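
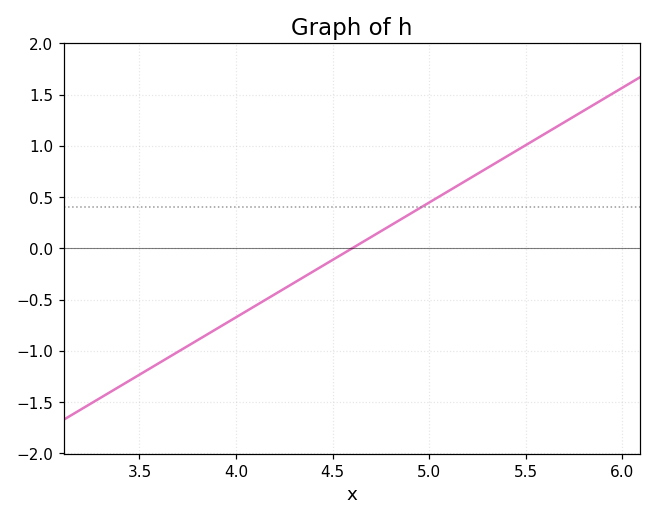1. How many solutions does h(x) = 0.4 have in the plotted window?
1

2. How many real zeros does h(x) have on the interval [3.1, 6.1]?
1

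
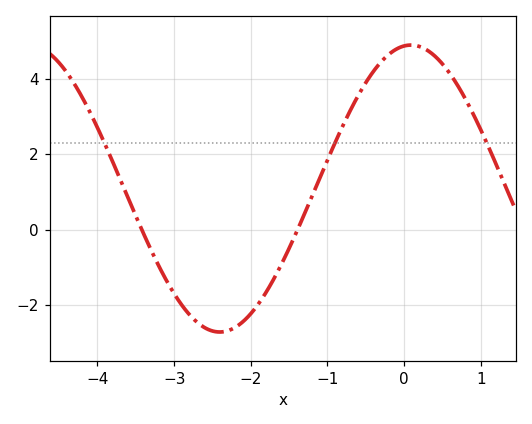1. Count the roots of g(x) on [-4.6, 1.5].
2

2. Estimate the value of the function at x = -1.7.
-1.4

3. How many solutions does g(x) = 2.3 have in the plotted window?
3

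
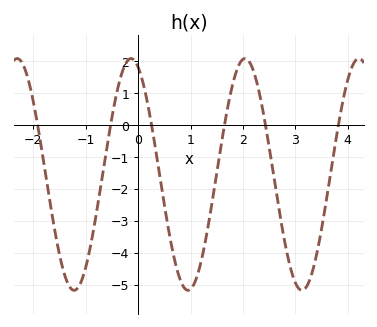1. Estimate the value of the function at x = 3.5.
-3.3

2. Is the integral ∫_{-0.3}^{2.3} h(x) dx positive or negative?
negative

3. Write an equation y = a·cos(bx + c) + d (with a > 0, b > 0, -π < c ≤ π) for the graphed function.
y = 3.63cos(2.9x + 0.39) - 1.55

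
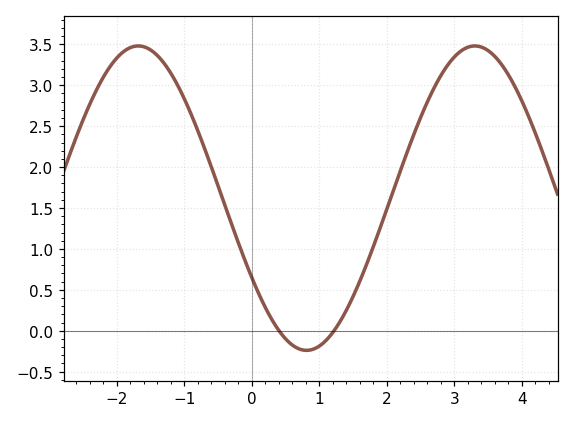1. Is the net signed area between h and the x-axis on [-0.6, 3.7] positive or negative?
positive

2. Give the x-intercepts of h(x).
0.403, 1.22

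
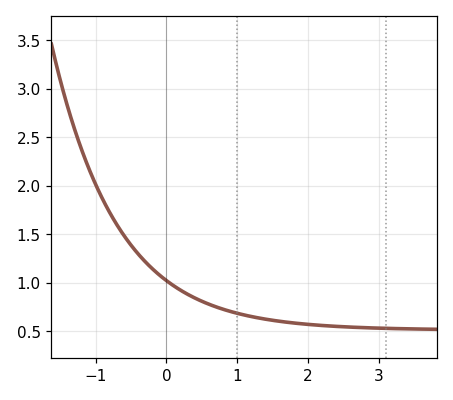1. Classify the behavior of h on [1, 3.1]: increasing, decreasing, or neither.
decreasing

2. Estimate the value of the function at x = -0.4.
1.3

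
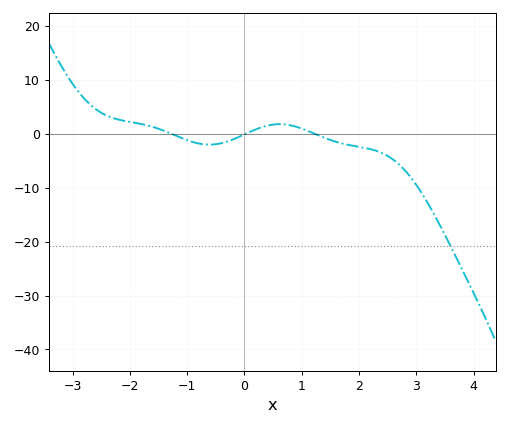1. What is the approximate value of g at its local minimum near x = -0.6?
-2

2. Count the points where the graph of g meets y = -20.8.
1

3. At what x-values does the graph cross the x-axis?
-1.2, 0, 1.2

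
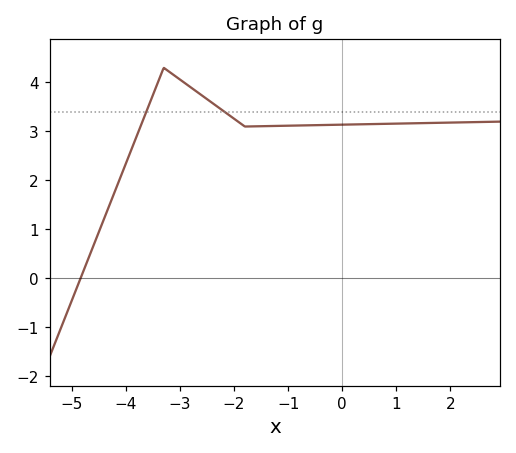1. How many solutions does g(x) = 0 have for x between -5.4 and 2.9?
1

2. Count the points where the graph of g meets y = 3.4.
2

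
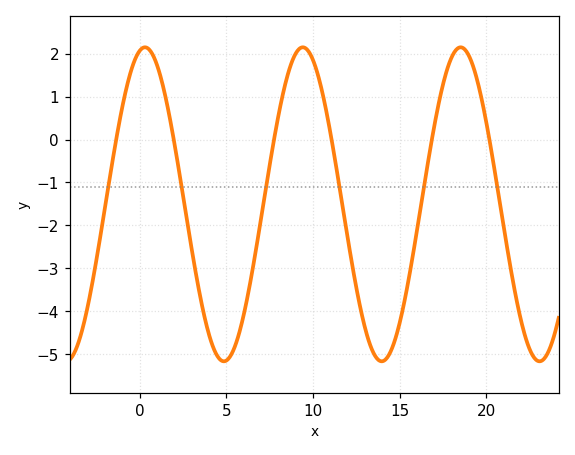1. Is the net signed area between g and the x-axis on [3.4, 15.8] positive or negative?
negative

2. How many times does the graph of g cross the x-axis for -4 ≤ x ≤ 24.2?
6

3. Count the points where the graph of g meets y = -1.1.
6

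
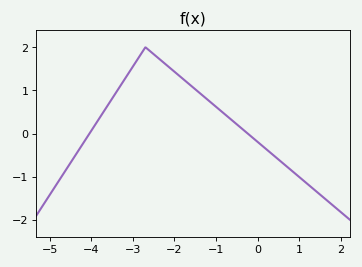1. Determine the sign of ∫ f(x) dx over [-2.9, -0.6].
positive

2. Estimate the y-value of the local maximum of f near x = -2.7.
2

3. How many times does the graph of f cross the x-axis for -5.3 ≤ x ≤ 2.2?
2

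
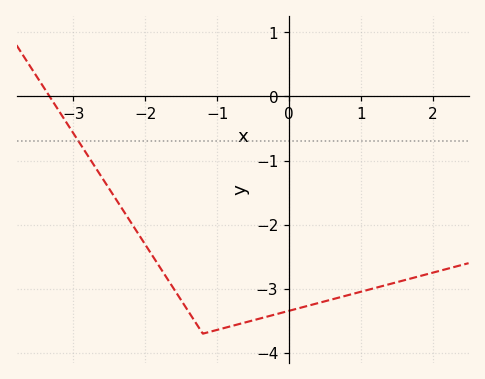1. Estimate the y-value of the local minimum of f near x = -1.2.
-3.7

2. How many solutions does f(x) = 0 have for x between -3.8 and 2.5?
1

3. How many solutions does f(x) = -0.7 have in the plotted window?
1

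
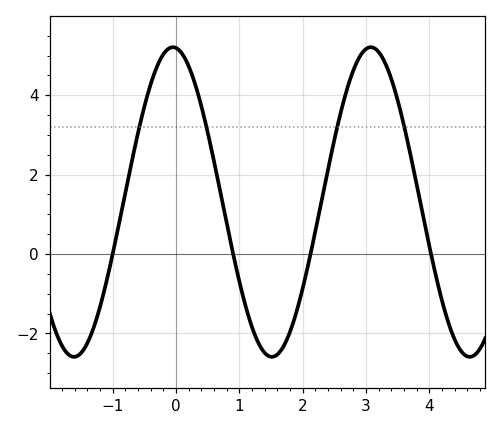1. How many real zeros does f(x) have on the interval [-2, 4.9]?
4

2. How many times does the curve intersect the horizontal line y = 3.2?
4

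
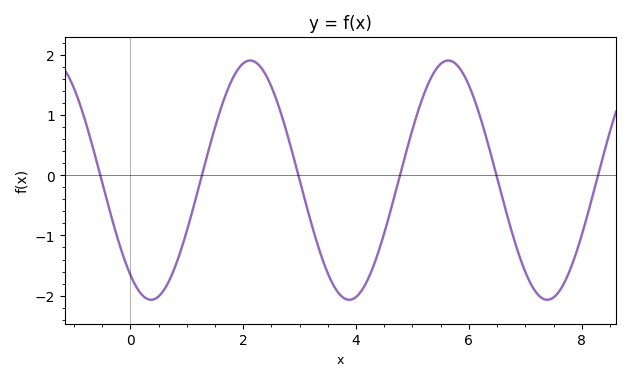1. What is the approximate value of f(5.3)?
1.6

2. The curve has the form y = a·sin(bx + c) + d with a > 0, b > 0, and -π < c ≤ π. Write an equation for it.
y = 1.99sin(1.8x - 2.2) - 0.08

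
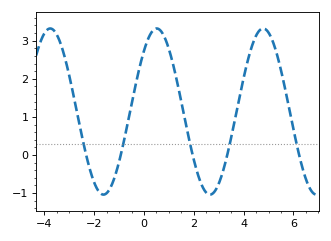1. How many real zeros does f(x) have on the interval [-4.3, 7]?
5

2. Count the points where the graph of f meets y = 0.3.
5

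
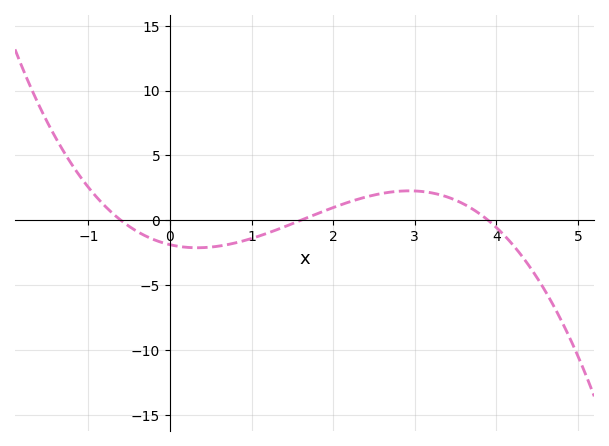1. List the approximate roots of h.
-0.6, 1.6, 3.9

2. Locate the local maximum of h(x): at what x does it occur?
2.93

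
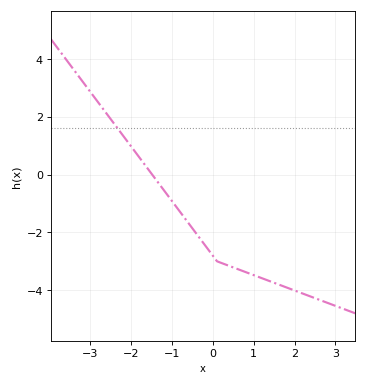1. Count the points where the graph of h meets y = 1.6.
1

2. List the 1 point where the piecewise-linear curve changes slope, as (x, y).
(0.1, -3)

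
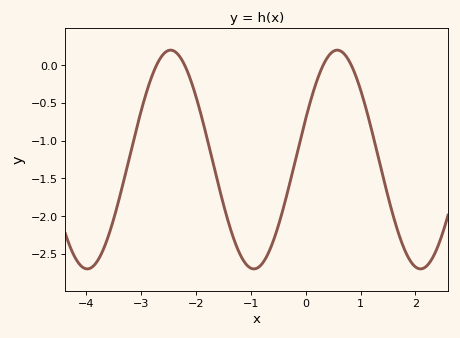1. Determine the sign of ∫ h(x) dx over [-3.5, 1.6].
negative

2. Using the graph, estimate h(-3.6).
-2.28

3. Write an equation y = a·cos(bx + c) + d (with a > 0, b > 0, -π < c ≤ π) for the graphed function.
y = 1.45cos(2.07x - 1.19) - 1.25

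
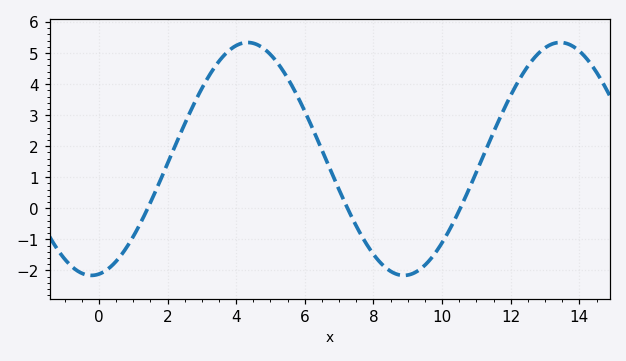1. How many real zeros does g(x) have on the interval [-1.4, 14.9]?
3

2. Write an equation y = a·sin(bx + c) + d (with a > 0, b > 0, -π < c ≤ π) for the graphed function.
y = 3.75sin(0.69x - 1.4) + 1.59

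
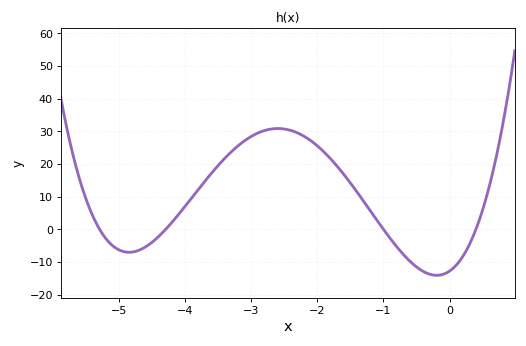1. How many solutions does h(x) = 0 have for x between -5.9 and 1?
4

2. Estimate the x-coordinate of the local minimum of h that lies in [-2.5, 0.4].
-0.194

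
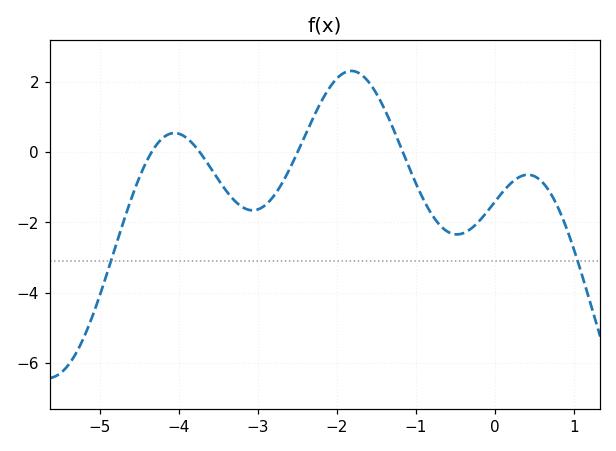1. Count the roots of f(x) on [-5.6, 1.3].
4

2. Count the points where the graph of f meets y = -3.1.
2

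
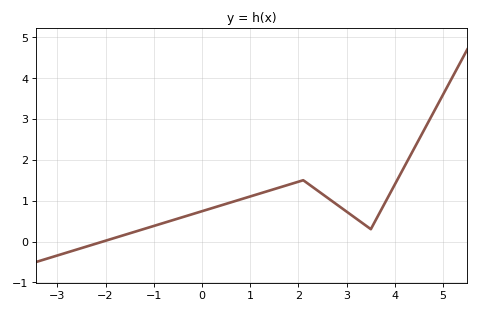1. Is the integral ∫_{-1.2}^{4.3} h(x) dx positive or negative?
positive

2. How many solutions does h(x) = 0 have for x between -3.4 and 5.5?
1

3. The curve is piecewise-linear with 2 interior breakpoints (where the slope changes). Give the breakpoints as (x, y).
(2.1, 1.5); (3.5, 0.3)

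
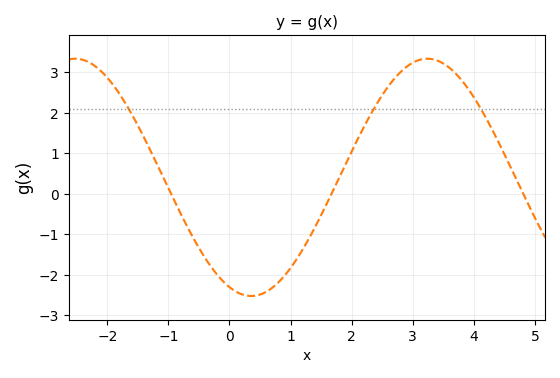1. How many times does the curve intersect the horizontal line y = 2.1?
3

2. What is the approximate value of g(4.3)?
1.59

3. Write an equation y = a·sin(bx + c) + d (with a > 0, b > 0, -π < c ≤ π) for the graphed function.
y = 2.93sin(1.09x - 1.96) + 0.41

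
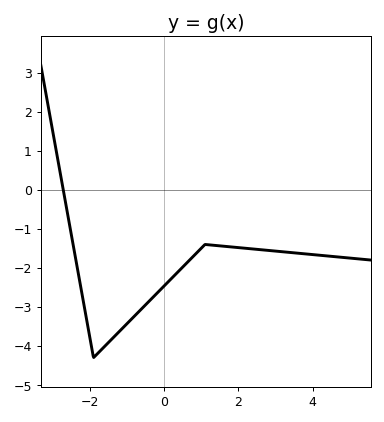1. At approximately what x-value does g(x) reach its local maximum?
1.2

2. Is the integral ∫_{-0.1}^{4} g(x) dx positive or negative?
negative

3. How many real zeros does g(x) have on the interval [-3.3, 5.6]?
1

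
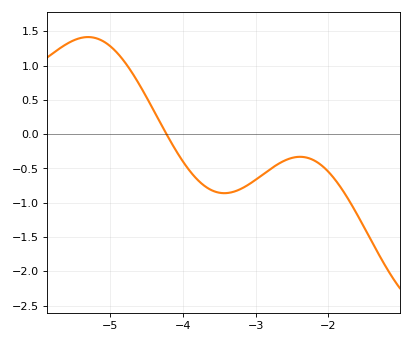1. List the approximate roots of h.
-4.22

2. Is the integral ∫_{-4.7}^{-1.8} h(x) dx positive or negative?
negative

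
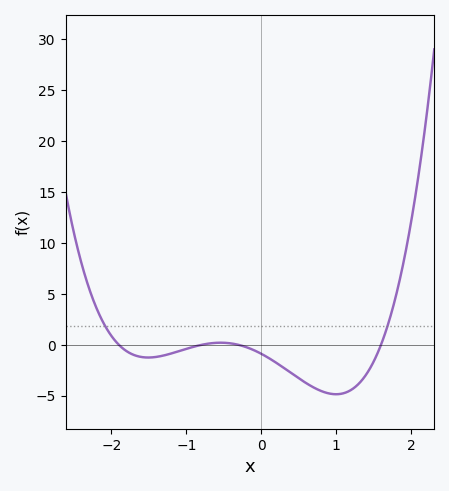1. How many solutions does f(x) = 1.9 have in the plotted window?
2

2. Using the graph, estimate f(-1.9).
0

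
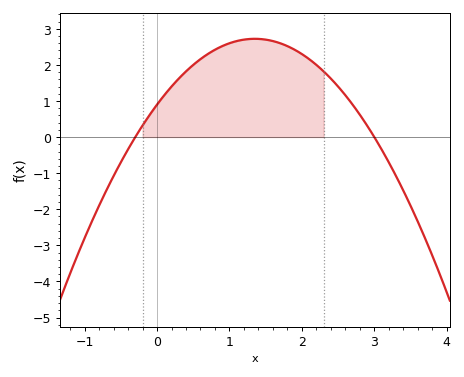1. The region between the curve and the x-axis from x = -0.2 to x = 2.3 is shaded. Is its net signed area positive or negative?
positive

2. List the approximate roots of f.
-0.3, 3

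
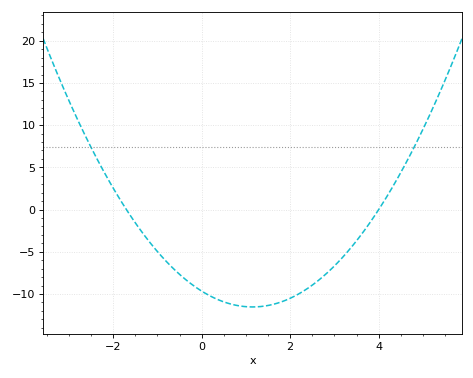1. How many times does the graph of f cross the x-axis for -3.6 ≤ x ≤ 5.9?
2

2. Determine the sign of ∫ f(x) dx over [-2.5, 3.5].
negative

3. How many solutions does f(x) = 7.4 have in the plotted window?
2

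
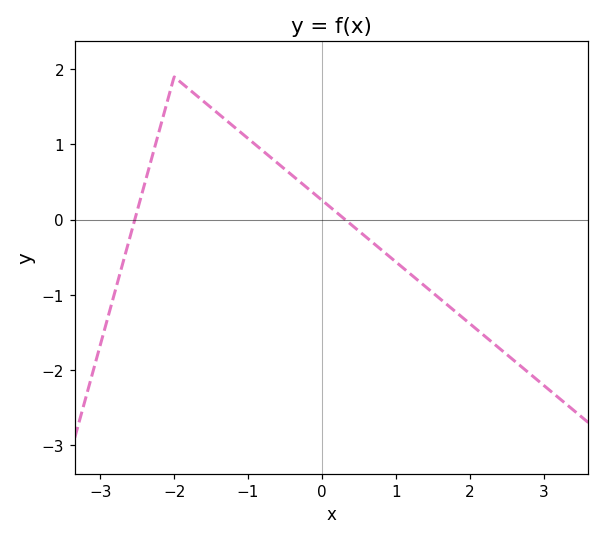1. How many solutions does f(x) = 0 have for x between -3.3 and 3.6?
2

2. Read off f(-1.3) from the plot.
1.3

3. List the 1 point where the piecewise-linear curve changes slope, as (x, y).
(-2, 1.9)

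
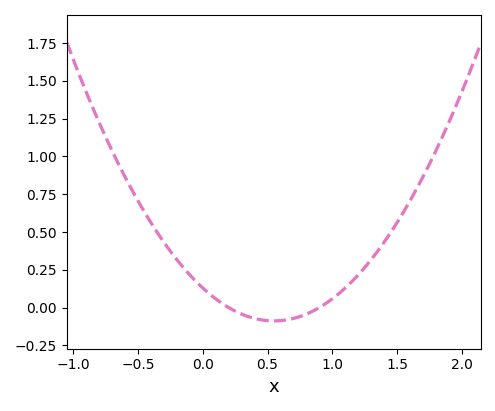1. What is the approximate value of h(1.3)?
0.3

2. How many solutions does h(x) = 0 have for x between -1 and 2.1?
2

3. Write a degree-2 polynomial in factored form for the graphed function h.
y = 0.72(x - 0.2)(x - 0.9)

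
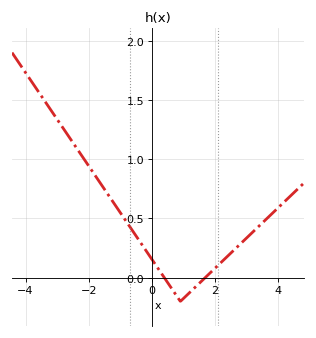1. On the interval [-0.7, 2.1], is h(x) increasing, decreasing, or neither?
neither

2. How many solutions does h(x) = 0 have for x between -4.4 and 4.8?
2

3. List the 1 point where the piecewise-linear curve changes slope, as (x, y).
(0.9, -0.2)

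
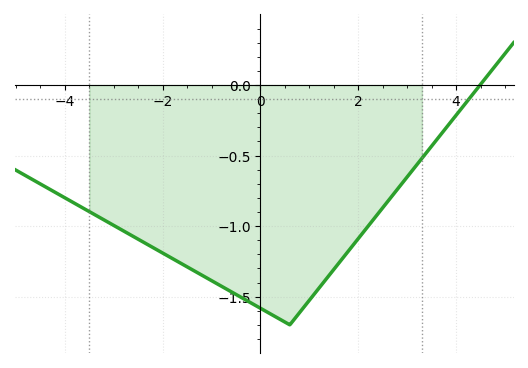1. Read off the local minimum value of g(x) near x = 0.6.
-1.7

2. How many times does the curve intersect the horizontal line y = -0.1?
1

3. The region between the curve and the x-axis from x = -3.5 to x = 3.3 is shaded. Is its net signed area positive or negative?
negative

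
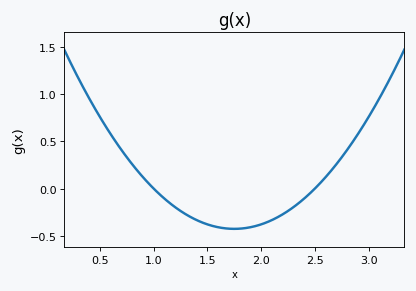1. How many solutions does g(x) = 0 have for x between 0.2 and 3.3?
2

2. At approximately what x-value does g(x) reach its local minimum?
1.75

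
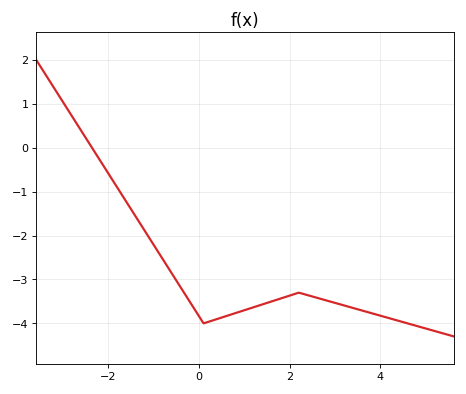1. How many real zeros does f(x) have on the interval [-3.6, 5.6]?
1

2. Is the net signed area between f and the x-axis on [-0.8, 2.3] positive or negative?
negative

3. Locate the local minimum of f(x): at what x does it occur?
0.103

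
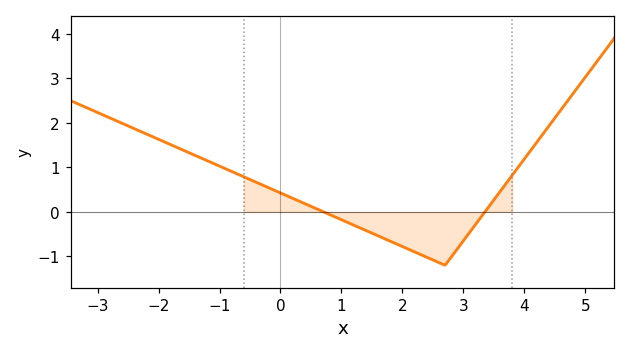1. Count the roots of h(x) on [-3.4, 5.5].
2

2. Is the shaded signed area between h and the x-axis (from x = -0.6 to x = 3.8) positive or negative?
negative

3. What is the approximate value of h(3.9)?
1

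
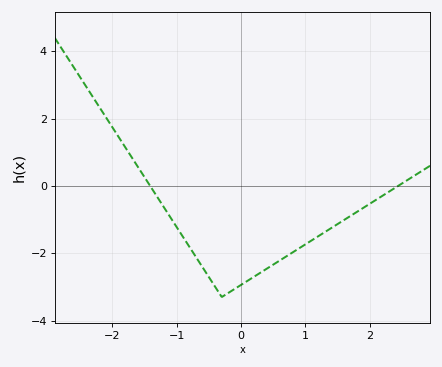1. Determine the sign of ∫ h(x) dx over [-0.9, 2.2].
negative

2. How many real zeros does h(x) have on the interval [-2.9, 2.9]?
2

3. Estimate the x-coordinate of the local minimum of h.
-0.3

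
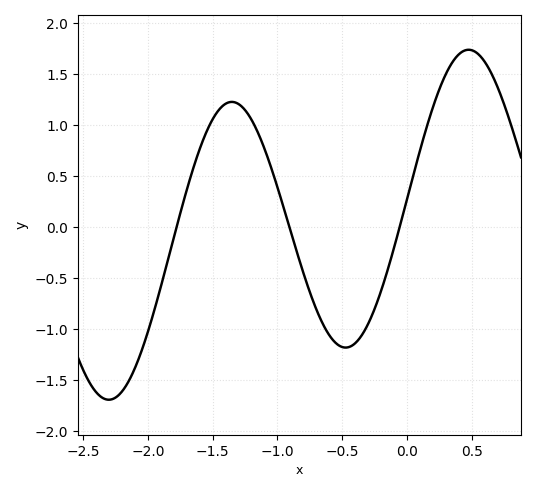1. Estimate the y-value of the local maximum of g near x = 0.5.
1.74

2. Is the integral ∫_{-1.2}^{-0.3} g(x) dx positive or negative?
negative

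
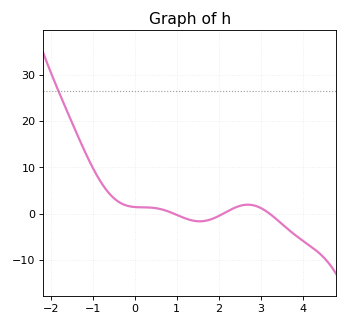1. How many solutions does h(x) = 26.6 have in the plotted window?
1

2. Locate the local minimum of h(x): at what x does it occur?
1.6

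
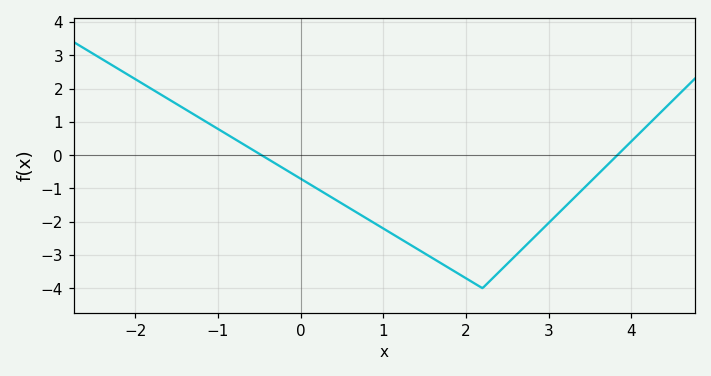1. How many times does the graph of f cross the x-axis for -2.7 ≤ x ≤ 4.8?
2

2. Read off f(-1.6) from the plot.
1.7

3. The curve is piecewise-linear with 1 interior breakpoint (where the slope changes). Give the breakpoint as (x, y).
(2.2, -4)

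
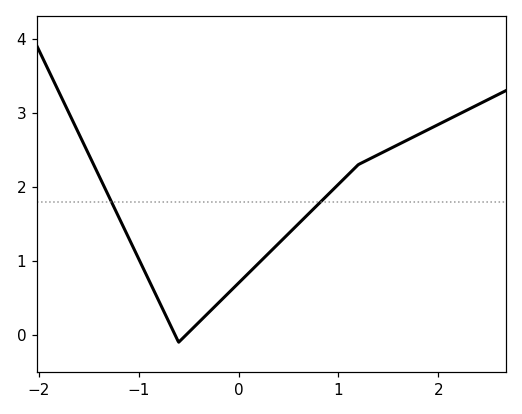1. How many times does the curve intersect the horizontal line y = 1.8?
2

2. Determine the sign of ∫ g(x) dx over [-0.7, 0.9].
positive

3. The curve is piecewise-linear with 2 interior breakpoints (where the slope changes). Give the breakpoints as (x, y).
(-0.6, -0.1); (1.2, 2.3)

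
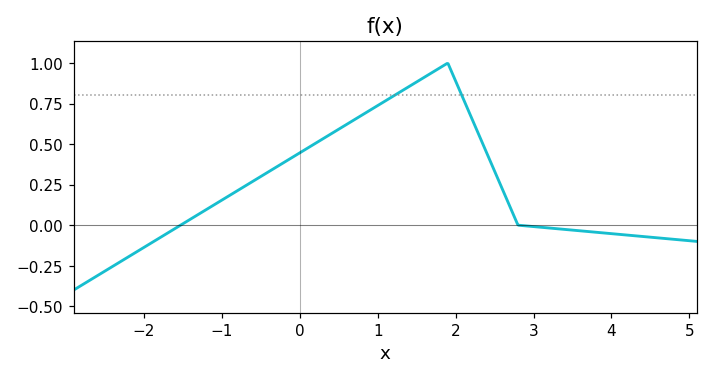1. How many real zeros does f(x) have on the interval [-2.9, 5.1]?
2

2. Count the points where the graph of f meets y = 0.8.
2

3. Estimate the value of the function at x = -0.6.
0.28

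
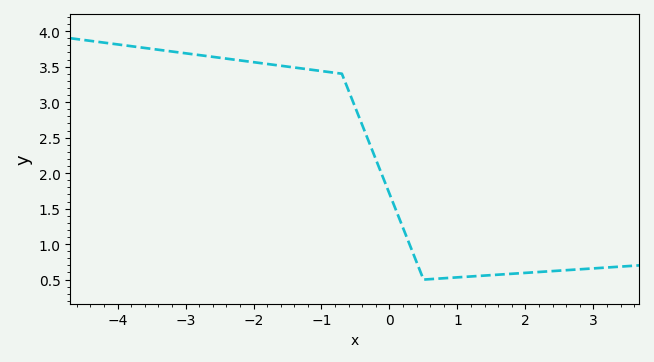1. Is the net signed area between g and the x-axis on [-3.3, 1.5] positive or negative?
positive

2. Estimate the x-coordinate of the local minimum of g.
0.5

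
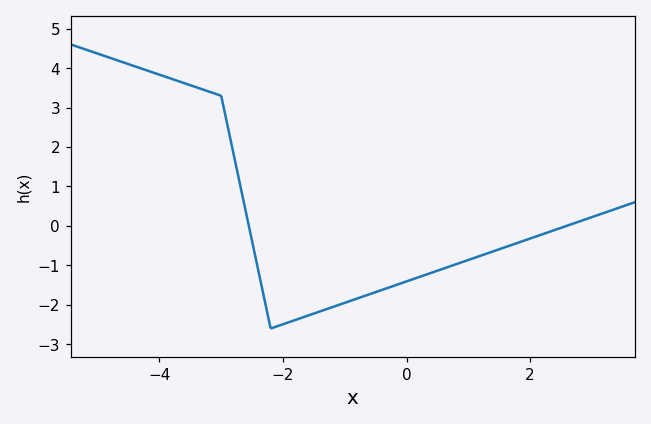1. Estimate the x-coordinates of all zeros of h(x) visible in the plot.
-2.55, 2.59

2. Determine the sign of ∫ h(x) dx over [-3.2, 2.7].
negative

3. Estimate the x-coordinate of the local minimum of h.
-2.2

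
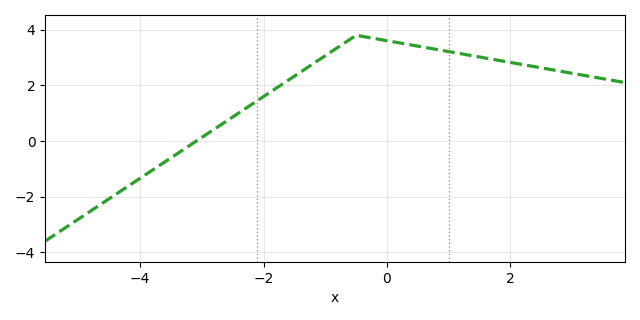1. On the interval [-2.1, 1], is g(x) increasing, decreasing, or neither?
neither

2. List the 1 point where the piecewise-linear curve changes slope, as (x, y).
(-0.5, 3.8)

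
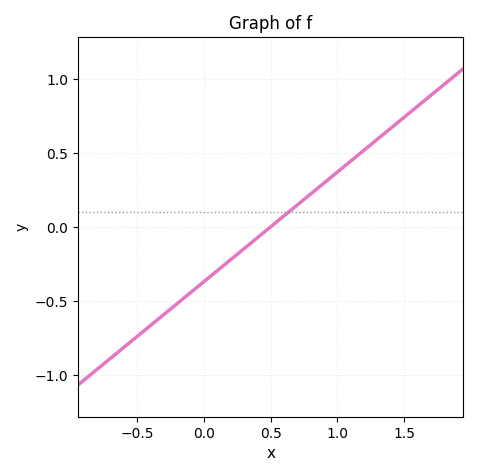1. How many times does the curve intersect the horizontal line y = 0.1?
1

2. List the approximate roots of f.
0.5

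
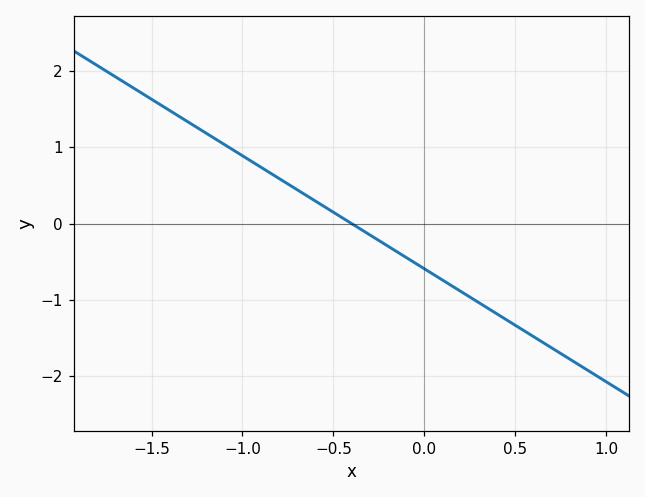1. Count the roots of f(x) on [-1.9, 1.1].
1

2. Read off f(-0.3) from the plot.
-0.148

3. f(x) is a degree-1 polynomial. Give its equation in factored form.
y = -1.48(x + 0.4)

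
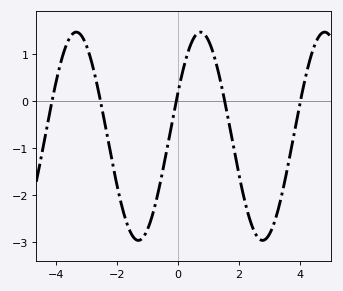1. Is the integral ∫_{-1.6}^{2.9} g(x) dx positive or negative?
negative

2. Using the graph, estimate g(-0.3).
-0.8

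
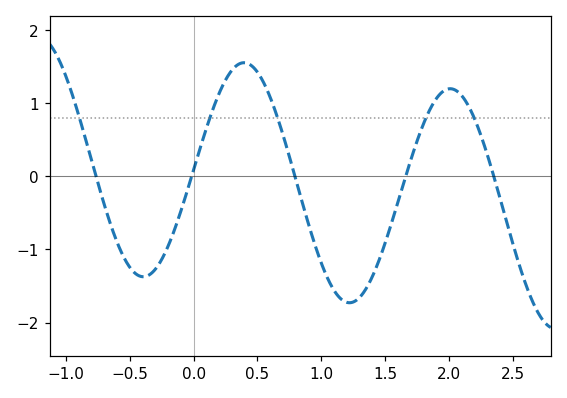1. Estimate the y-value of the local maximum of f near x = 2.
1.19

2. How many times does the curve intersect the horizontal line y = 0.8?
5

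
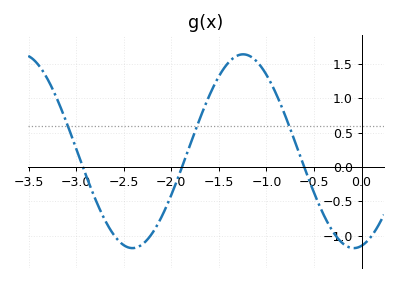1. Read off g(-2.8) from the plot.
-0.464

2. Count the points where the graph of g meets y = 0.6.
3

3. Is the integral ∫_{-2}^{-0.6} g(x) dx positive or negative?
positive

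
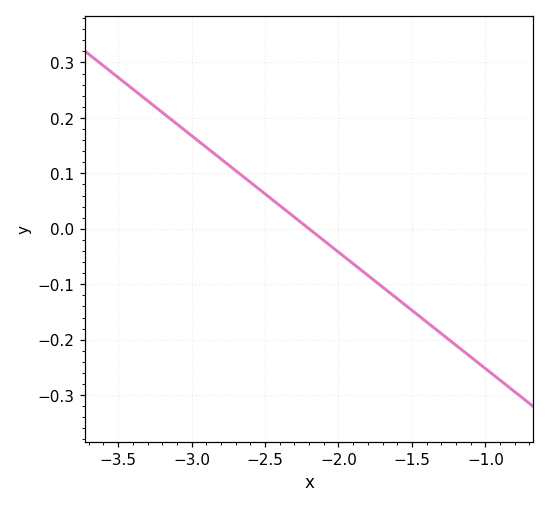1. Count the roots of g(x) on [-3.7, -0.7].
1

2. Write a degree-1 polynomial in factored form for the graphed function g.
y = -0.21(x + 2.2)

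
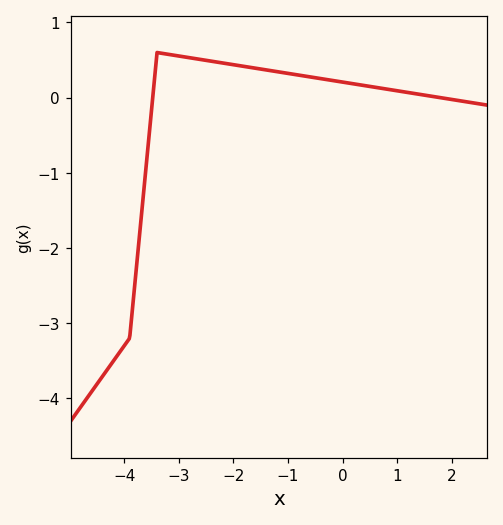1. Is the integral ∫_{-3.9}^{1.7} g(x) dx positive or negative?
positive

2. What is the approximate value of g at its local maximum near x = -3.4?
0.6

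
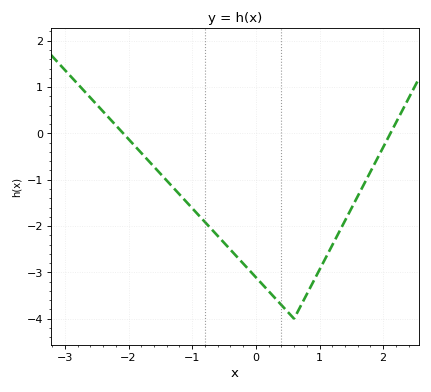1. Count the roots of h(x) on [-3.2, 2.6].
2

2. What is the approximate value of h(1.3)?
-2.1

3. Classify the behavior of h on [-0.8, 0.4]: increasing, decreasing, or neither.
decreasing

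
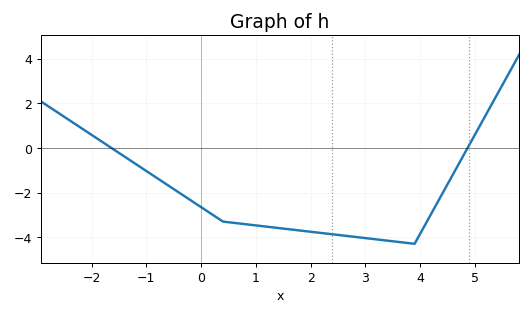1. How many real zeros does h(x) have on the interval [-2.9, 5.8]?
2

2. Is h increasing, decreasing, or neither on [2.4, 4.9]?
neither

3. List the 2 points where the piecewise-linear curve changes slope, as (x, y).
(0.4, -3.3); (3.9, -4.3)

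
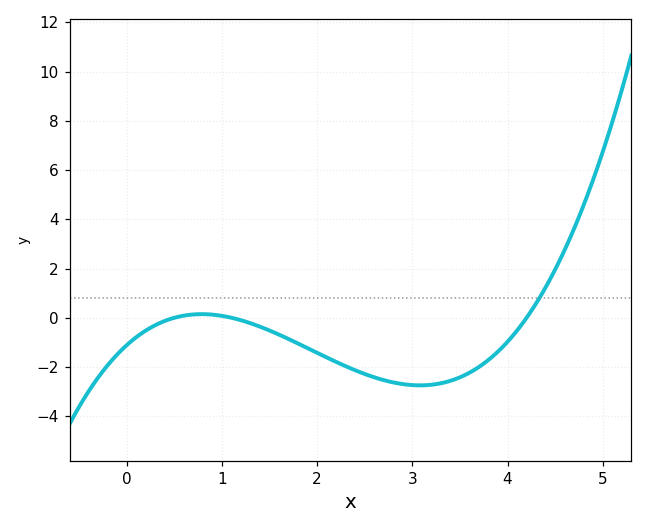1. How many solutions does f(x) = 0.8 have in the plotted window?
1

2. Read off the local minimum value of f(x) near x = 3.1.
-2.75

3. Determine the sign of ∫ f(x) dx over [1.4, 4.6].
negative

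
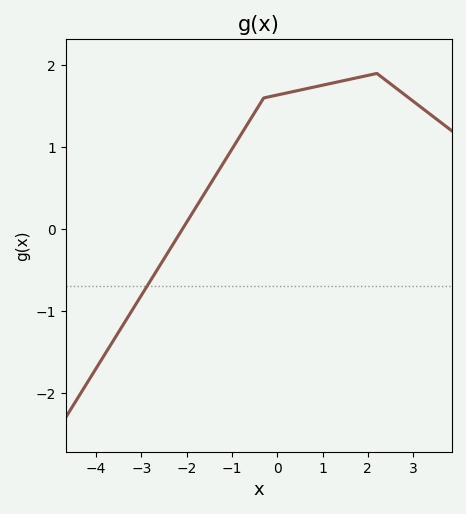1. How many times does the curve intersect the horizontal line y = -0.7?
1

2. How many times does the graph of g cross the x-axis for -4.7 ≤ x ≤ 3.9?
1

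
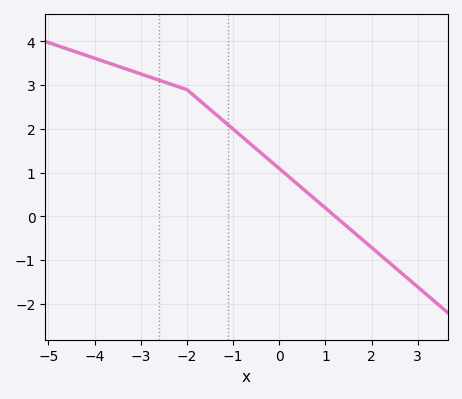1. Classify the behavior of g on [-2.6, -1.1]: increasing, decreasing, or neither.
decreasing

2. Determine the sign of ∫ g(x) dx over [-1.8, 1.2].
positive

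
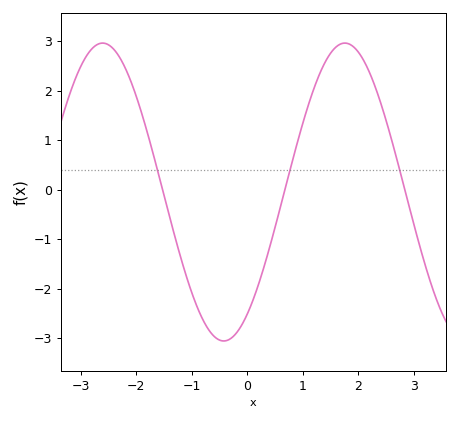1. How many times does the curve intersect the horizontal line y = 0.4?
3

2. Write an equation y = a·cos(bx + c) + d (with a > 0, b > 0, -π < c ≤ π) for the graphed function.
y = 3.01cos(1.4x - 2.5) - 0.05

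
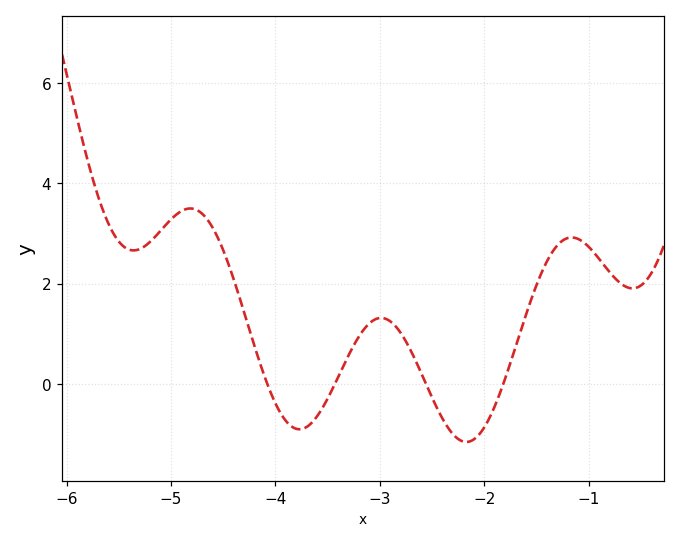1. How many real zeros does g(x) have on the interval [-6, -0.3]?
4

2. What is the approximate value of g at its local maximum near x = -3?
1.4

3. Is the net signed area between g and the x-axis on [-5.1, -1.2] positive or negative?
positive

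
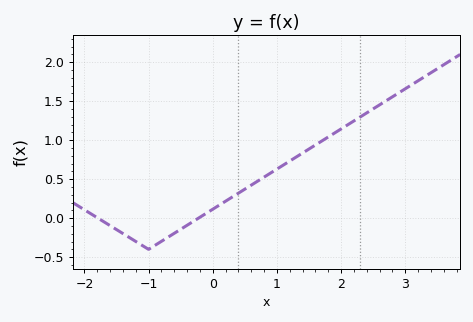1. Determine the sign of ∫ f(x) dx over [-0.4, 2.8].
positive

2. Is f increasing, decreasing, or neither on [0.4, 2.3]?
increasing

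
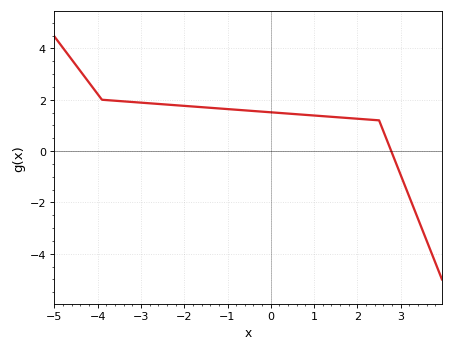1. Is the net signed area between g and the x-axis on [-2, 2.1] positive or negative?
positive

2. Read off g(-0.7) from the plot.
1.6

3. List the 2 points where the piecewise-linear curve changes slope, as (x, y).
(-3.9, 2); (2.5, 1.2)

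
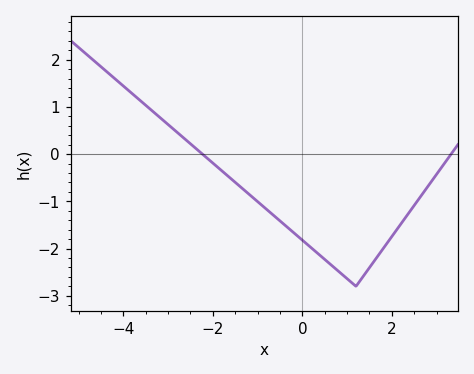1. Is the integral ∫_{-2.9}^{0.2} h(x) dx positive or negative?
negative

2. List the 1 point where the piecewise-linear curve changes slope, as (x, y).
(1.2, -2.8)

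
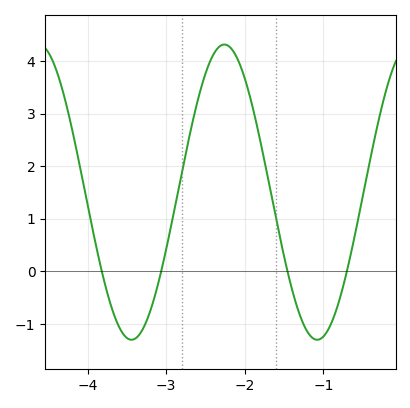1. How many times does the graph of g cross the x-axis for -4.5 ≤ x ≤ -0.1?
4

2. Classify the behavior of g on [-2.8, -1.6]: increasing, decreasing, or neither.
neither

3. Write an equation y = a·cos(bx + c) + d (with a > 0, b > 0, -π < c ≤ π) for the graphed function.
y = 2.81cos(2.66x - 0.27) + 1.51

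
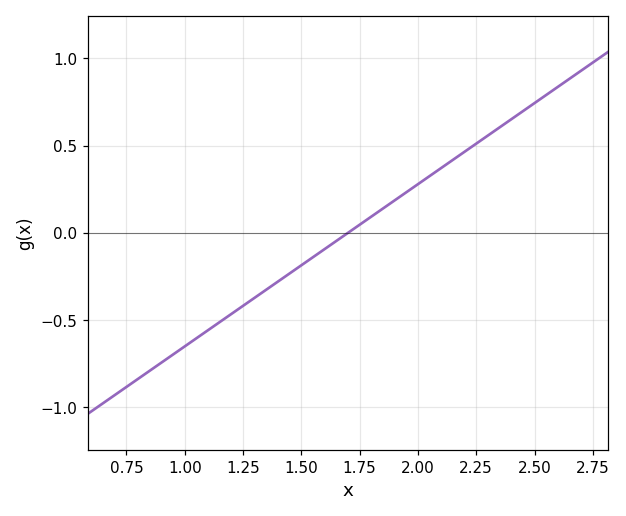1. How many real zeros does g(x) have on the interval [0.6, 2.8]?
1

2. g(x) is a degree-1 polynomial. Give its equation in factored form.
y = 0.93(x - 1.7)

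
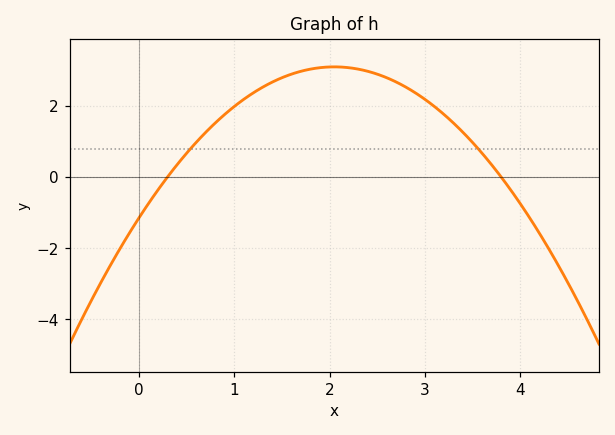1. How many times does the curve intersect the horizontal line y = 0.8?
2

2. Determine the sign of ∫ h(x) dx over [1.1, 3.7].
positive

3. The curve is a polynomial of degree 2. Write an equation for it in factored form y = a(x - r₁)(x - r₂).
y = -1.01(x - 0.3)(x - 3.8)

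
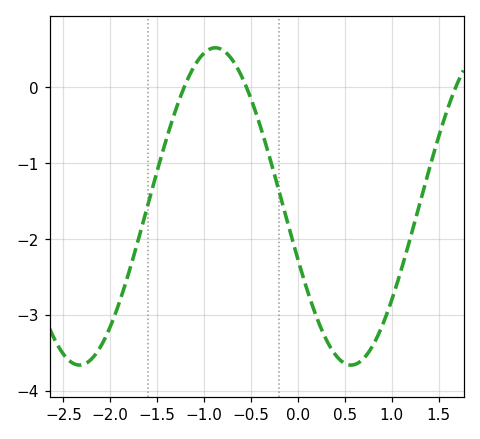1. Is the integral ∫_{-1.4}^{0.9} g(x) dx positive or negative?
negative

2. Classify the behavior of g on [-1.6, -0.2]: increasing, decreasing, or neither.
neither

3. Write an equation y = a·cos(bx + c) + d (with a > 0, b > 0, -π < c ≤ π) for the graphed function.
y = 2.09cos(2.17x + 1.91) - 1.57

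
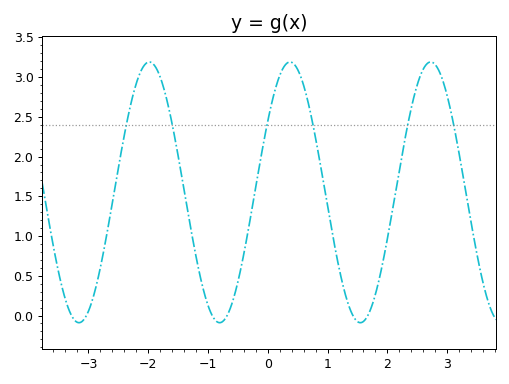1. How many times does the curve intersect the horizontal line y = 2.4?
6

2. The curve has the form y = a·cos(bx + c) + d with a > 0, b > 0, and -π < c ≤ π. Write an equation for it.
y = 1.64cos(2.67x - 0.99) + 1.55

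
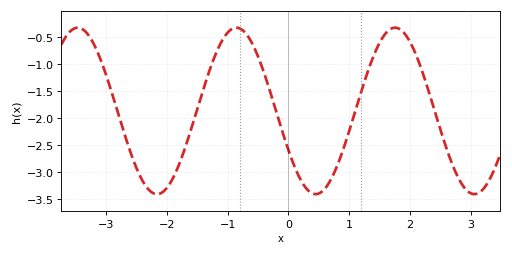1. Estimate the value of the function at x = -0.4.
-1.17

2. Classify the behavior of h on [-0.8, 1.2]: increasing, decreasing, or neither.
neither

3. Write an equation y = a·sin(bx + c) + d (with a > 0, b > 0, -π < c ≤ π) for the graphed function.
y = 1.54sin(2.41x - 2.65) - 1.87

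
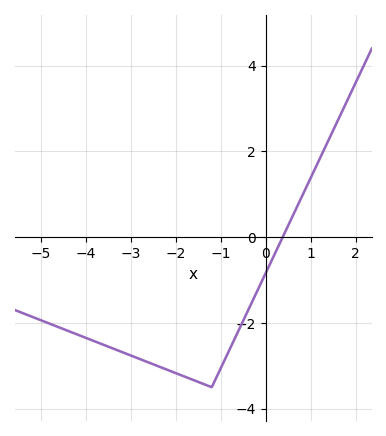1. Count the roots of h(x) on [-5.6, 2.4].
1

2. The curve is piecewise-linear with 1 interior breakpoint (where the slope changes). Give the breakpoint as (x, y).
(-1.2, -3.5)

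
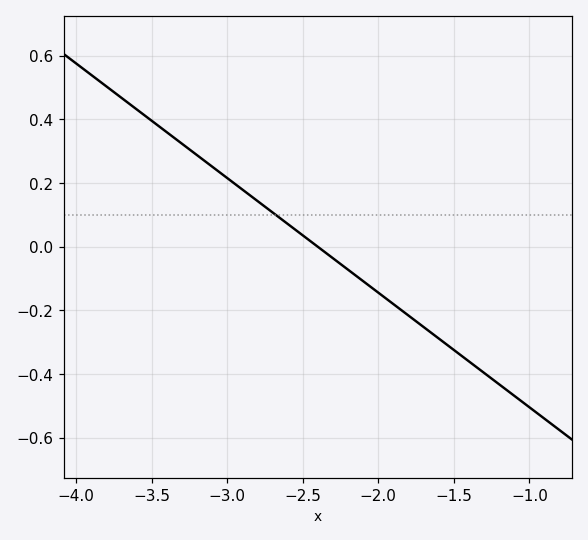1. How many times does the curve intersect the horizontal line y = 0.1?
1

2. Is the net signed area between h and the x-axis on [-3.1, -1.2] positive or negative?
negative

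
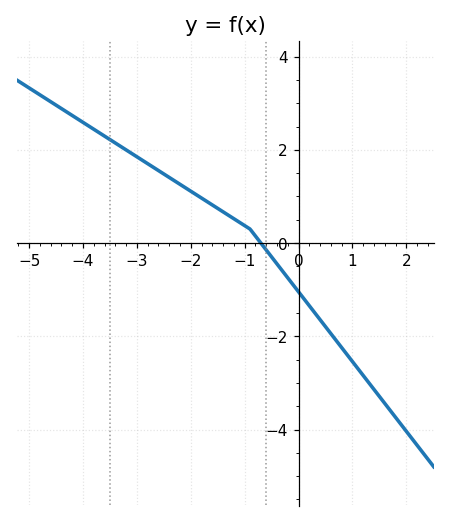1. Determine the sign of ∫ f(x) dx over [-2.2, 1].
negative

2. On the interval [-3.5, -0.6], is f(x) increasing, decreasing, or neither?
decreasing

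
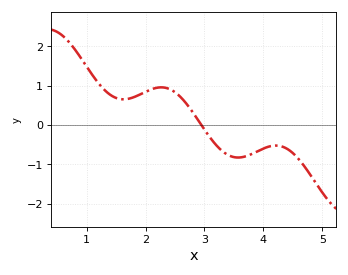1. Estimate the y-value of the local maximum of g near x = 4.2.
-0.525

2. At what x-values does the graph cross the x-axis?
2.95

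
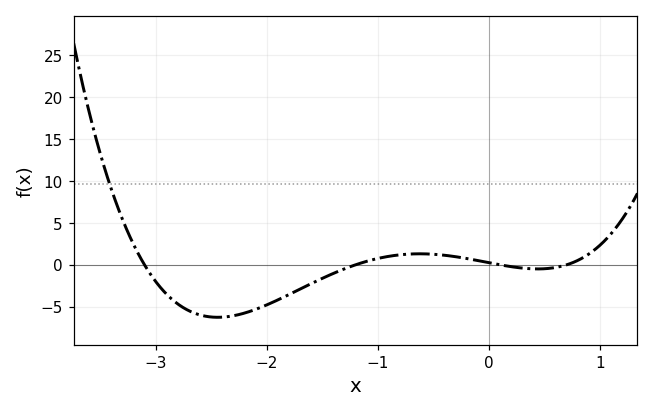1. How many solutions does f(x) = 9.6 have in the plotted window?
1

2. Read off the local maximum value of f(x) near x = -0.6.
1.5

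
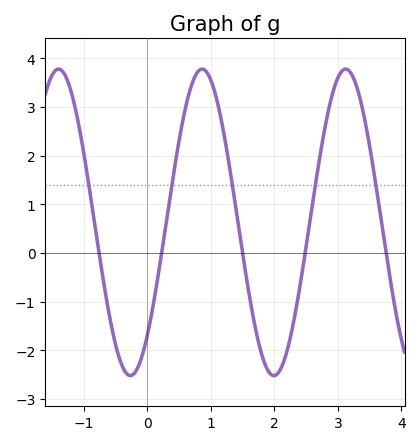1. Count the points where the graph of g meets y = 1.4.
5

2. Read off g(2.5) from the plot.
0.147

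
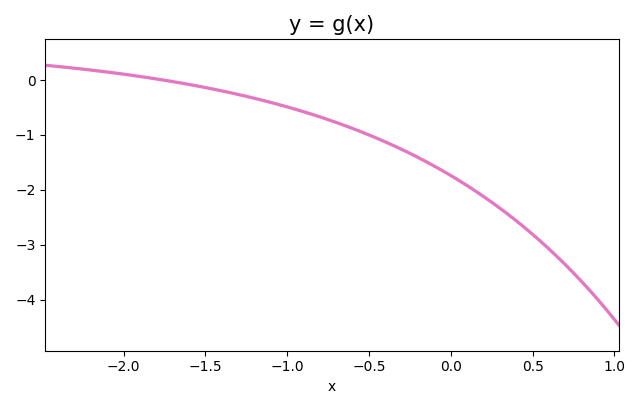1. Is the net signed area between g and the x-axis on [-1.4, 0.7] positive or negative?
negative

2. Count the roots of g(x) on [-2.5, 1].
1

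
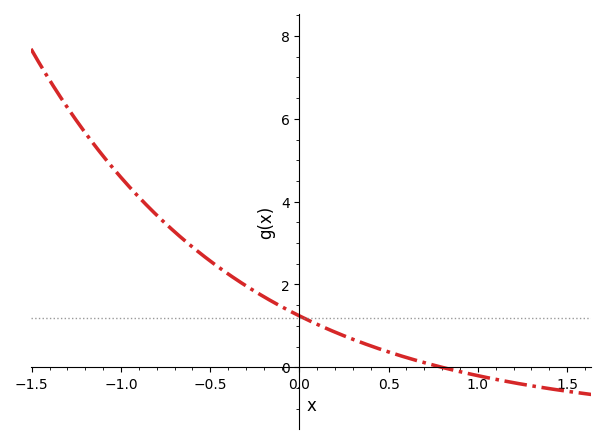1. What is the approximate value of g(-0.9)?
4.2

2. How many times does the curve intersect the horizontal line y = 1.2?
1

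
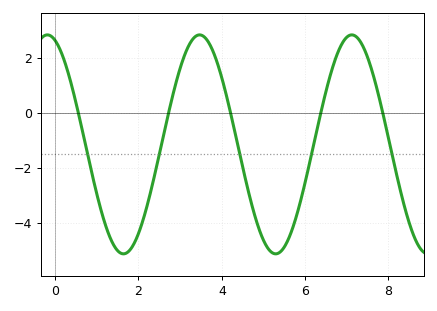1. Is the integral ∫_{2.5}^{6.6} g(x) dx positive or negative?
negative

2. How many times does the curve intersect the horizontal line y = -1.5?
5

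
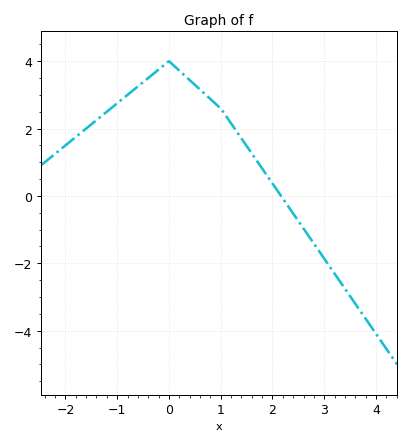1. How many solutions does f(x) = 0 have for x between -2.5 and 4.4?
1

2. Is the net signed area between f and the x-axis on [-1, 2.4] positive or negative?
positive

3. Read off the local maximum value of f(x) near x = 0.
4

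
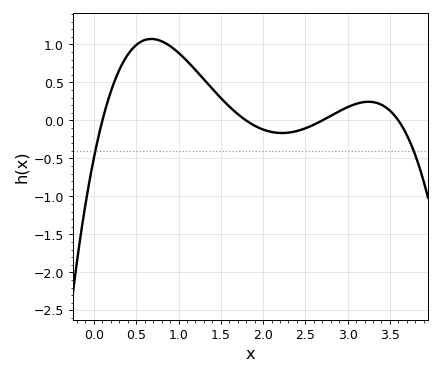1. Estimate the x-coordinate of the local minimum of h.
2.22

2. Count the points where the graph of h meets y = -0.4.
2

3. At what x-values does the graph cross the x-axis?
0.1, 1.8, 2.7, 3.6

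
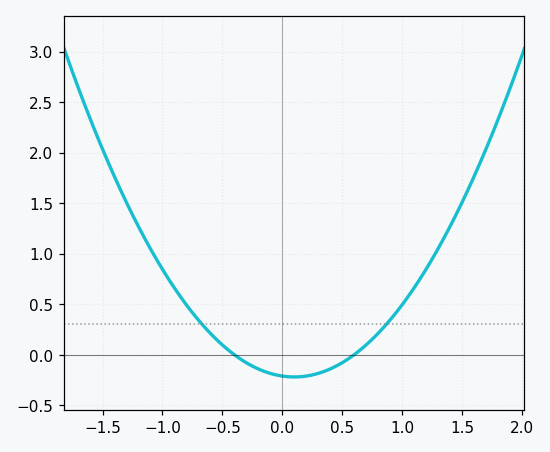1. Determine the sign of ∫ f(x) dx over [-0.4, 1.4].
positive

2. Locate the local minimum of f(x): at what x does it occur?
0.1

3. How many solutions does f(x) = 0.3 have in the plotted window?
2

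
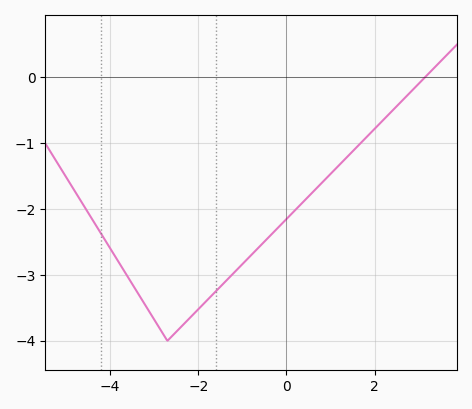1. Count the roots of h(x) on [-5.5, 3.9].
1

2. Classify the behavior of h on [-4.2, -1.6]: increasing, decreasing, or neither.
neither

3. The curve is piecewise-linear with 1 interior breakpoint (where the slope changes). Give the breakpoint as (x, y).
(-2.7, -4)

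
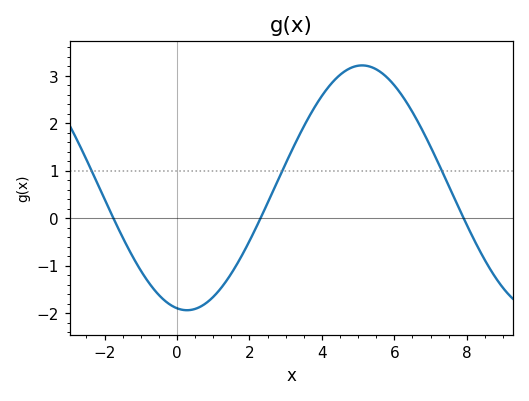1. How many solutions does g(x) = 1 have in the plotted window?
3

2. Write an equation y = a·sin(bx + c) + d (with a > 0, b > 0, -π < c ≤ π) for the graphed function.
y = 2.58sin(0.65x - 1.8) + 0.64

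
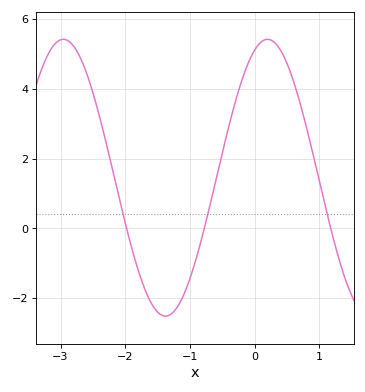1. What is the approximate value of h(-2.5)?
3.8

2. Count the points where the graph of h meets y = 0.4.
3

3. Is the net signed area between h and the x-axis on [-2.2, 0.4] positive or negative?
positive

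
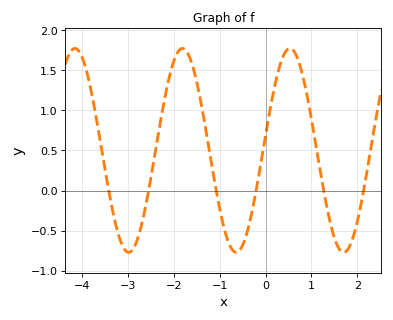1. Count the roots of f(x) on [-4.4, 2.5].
6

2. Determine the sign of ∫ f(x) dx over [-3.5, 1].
positive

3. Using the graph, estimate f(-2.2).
1.15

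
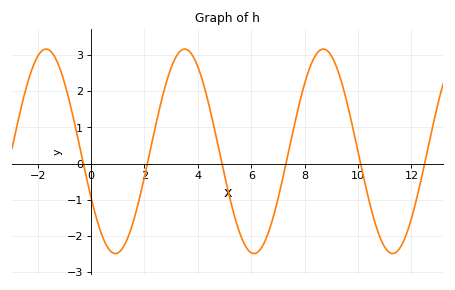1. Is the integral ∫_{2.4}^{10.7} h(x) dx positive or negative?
positive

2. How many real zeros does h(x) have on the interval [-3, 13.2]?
6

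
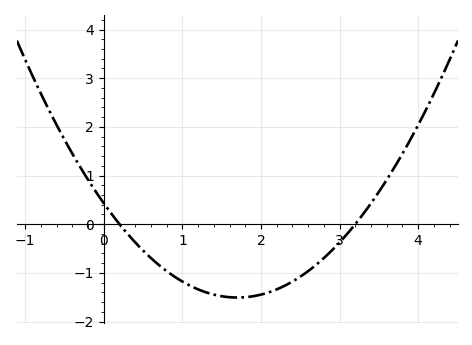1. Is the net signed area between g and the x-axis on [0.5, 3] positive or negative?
negative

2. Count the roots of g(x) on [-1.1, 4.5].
2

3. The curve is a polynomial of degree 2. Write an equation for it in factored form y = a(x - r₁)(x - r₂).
y = 0.67(x - 0.2)(x - 3.2)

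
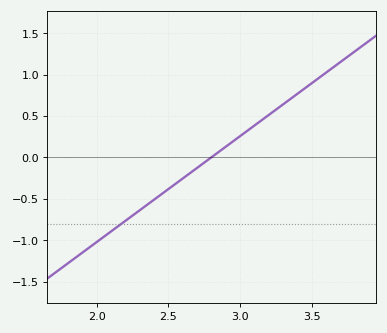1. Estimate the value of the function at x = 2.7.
-0.128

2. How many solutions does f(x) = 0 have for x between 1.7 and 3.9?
1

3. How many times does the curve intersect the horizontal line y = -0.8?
1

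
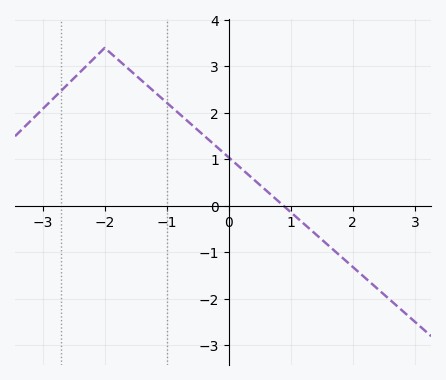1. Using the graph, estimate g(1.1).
-0.252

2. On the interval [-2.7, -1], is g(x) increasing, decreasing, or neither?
neither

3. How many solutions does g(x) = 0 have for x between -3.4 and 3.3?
1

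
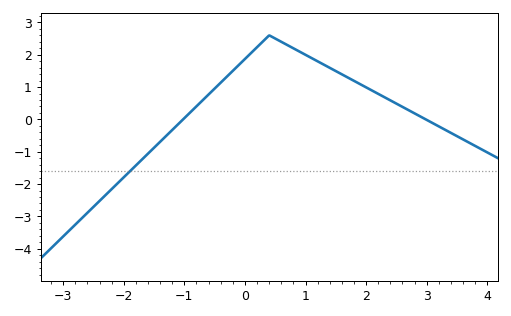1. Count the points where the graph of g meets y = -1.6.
1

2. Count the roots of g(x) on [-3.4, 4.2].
2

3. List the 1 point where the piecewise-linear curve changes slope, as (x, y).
(0.4, 2.6)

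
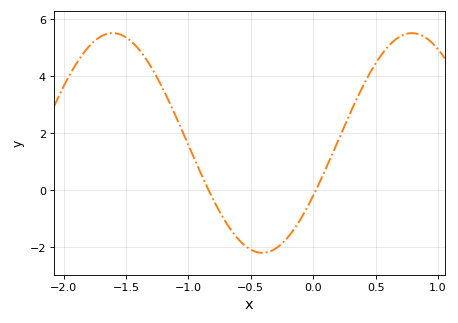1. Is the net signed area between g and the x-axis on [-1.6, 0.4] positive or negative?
positive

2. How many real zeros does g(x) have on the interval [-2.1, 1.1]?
2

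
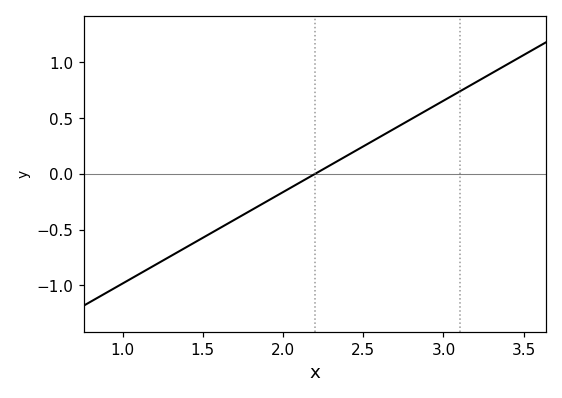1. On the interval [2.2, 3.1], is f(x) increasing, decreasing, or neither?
increasing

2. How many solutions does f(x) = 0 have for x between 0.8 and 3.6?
1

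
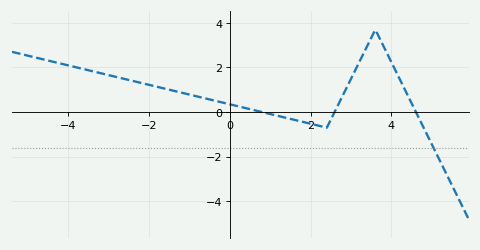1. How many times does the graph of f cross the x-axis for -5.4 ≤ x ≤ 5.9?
3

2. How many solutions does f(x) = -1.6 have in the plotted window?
1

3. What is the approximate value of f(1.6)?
-0.351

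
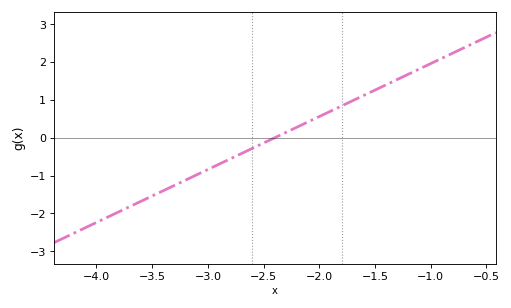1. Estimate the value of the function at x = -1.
1.96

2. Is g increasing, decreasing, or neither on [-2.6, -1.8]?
increasing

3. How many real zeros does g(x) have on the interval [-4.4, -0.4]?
1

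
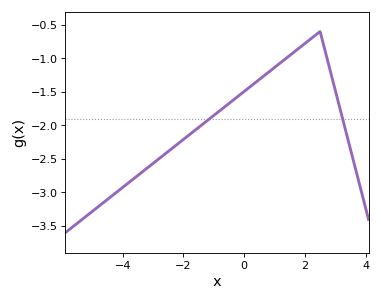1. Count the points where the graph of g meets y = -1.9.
2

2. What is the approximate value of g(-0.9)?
-1.8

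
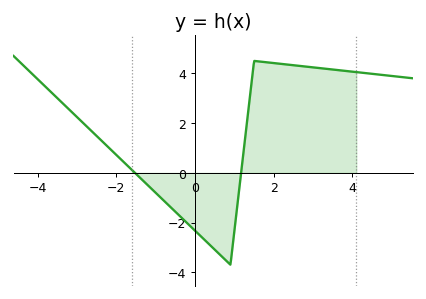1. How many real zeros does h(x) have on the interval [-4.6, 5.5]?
2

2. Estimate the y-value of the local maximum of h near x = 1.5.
4.4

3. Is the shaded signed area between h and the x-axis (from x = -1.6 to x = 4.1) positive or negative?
positive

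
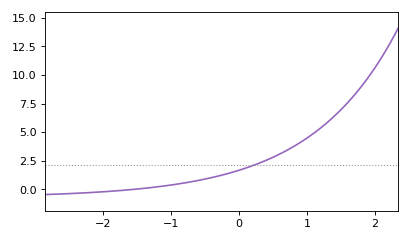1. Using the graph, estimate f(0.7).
3.39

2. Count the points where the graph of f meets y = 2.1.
1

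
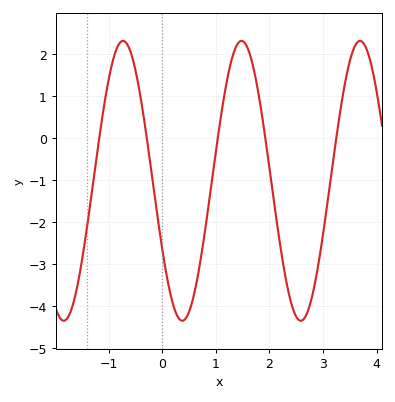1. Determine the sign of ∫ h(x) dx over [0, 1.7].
negative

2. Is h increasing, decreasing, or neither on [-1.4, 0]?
neither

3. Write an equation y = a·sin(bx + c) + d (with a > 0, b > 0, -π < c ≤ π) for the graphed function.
y = 3.33sin(2.84x - 2.63) - 1.02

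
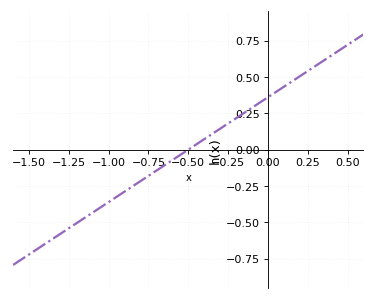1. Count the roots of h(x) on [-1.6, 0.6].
1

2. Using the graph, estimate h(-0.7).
-0.14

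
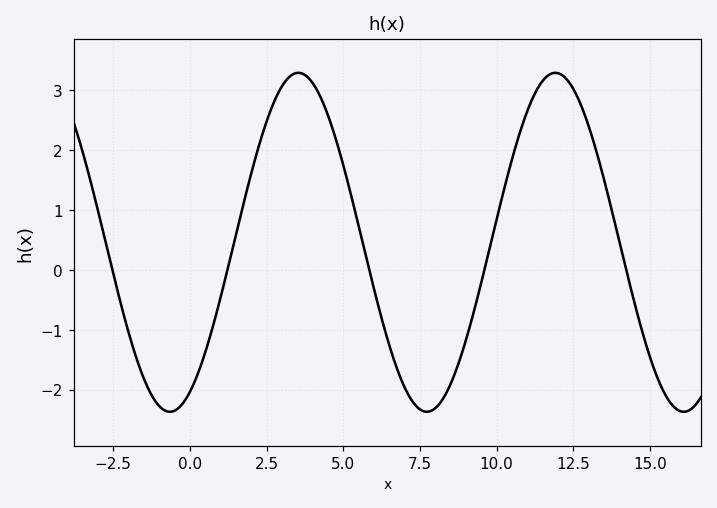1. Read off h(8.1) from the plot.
-2.26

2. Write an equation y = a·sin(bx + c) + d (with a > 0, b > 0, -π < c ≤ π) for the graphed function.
y = 2.83sin(0.75x - 1.08) + 0.46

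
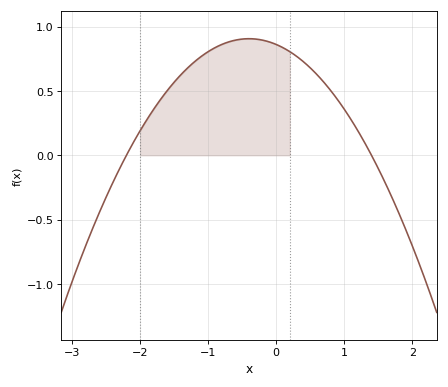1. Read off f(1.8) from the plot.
-0.45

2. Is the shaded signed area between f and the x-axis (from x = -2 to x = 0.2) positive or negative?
positive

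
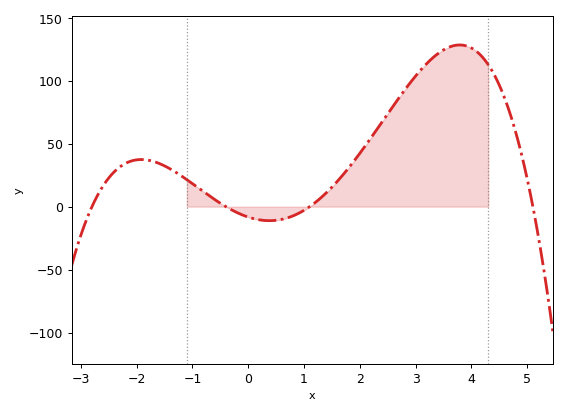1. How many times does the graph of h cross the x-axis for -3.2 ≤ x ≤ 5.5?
4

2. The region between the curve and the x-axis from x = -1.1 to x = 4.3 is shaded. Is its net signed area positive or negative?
positive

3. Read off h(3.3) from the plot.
120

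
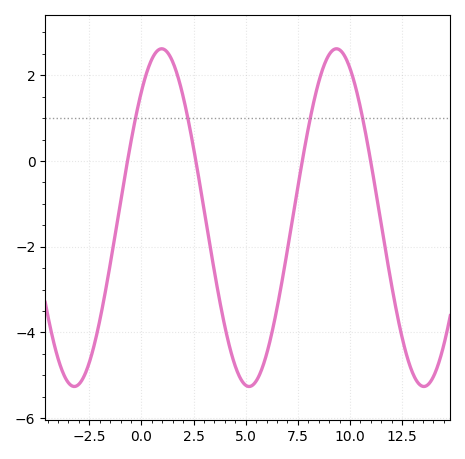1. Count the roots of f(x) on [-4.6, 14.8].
4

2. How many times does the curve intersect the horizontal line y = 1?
4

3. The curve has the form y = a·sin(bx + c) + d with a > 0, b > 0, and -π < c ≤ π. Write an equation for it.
y = 3.94sin(0.75x + 0.84) - 1.32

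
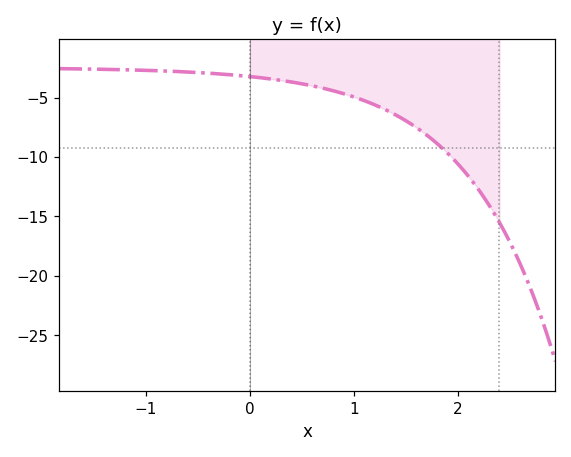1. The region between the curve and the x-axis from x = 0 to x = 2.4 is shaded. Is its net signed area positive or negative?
negative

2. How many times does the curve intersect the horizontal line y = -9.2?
1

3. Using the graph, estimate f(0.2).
-3.5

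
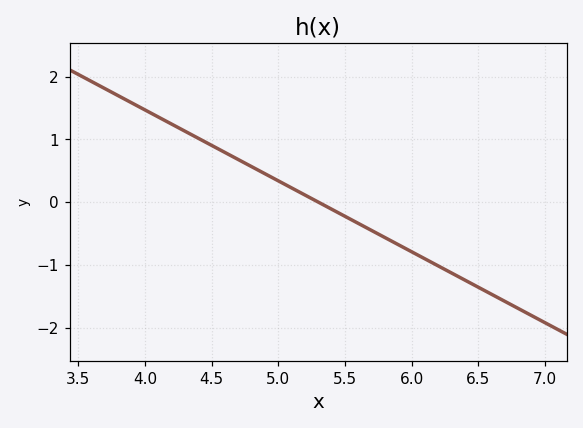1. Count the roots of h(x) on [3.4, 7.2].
1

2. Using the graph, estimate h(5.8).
-0.565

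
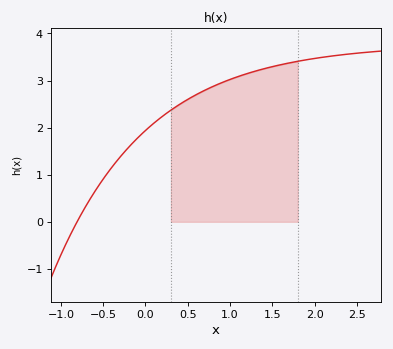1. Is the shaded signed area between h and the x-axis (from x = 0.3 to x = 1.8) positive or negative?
positive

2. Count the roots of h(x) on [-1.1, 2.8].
1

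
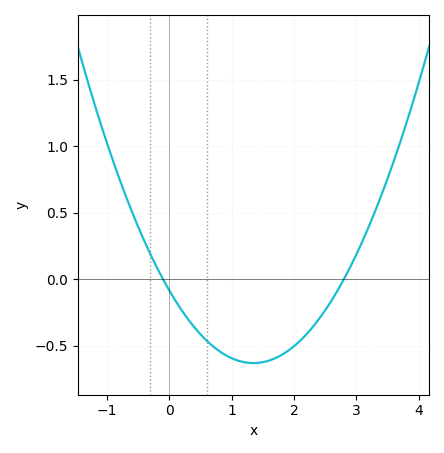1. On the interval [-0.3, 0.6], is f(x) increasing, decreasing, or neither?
decreasing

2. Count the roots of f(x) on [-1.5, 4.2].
2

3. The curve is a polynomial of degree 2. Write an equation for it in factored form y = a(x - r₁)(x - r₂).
y = 0.3(x + 0.1)(x - 2.8)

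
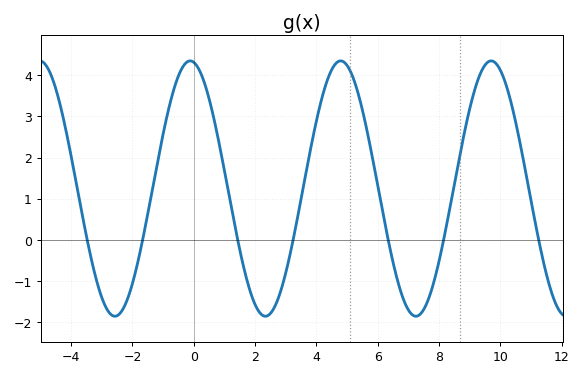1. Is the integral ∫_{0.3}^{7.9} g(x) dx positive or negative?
positive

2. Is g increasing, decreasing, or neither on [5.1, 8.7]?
neither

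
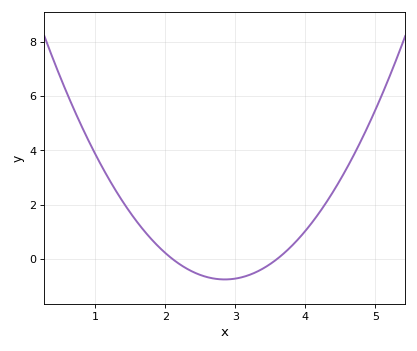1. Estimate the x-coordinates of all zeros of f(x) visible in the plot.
2.1, 3.6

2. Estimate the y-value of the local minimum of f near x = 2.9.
-0.8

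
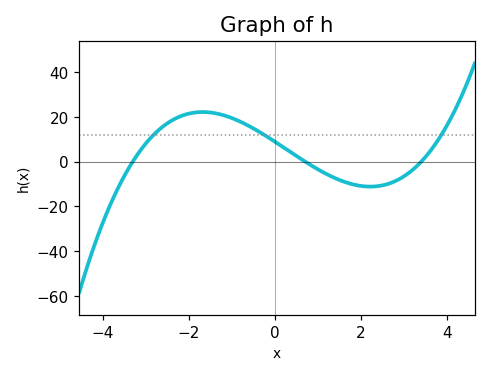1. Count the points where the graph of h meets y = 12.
3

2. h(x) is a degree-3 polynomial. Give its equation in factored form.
y = 1.13(x + 3.3)(x - 0.7)(x - 3.4)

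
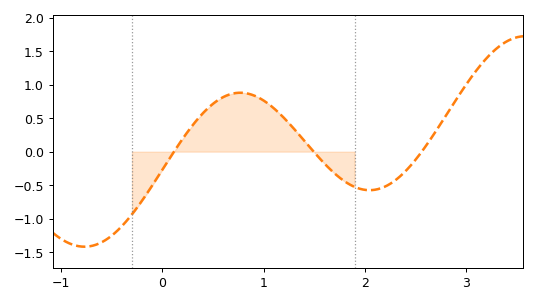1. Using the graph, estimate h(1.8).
-0.45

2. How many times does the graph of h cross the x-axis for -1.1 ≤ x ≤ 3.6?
3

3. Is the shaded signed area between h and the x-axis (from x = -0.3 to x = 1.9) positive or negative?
positive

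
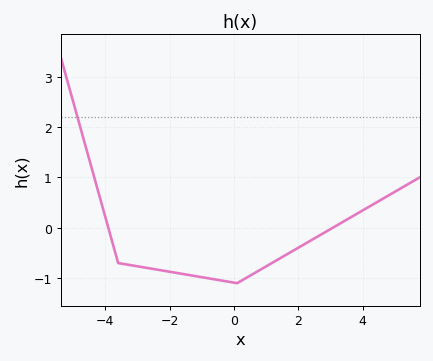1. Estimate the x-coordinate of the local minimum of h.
0.097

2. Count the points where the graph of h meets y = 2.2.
1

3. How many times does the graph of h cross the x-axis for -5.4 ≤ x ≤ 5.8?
2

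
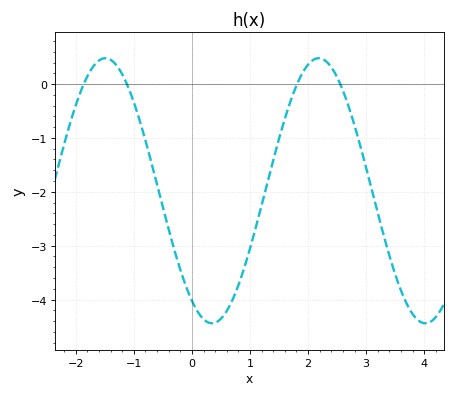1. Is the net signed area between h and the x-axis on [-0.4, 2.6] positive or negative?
negative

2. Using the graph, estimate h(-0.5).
-2.28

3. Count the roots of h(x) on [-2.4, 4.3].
4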